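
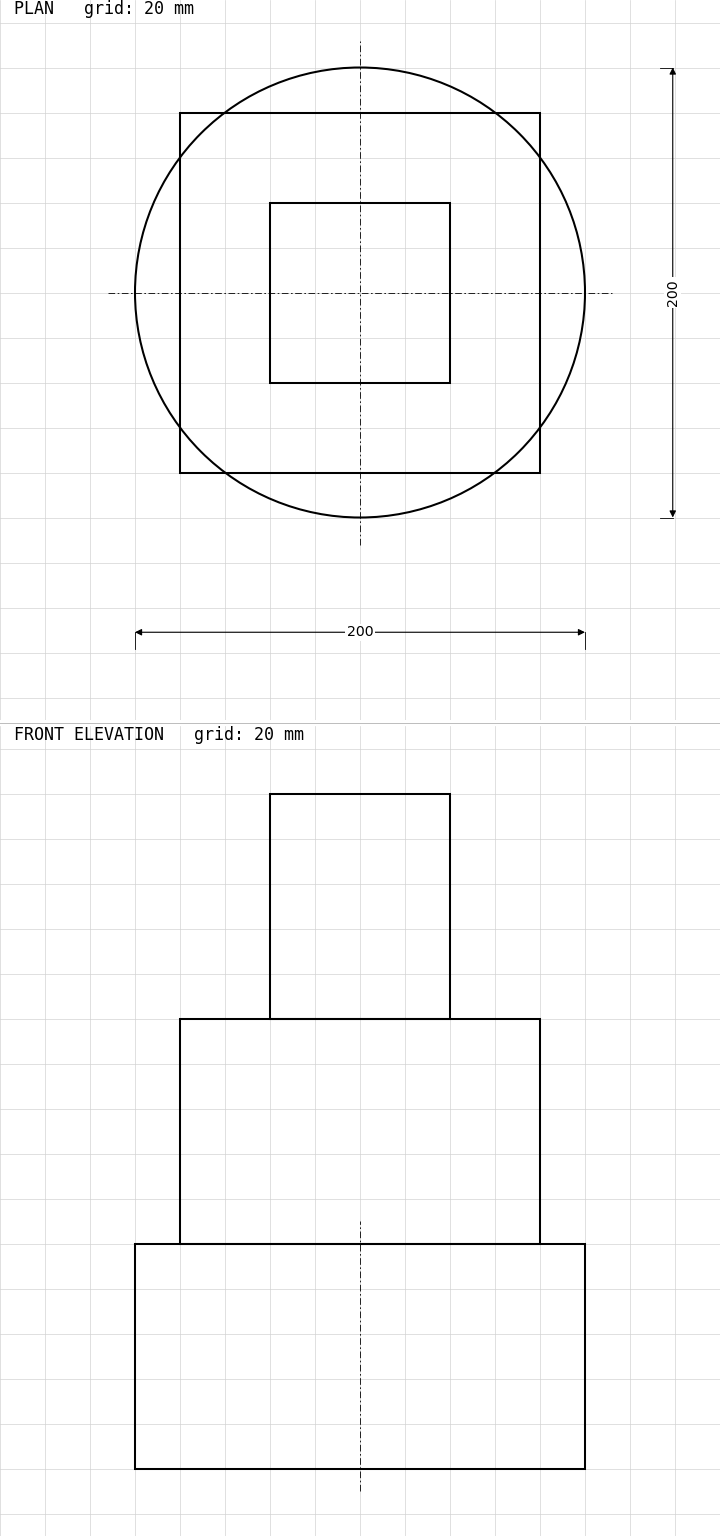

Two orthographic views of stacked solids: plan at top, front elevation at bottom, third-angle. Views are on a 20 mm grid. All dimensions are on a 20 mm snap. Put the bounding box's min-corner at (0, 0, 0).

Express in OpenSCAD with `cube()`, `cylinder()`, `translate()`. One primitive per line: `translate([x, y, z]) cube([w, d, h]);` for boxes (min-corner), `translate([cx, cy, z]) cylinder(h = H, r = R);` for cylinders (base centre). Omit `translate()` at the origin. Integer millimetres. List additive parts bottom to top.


translate([100, 100, 0]) cylinder(h = 100, r = 100);
translate([20, 20, 100]) cube([160, 160, 100]);
translate([60, 60, 200]) cube([80, 80, 100]);


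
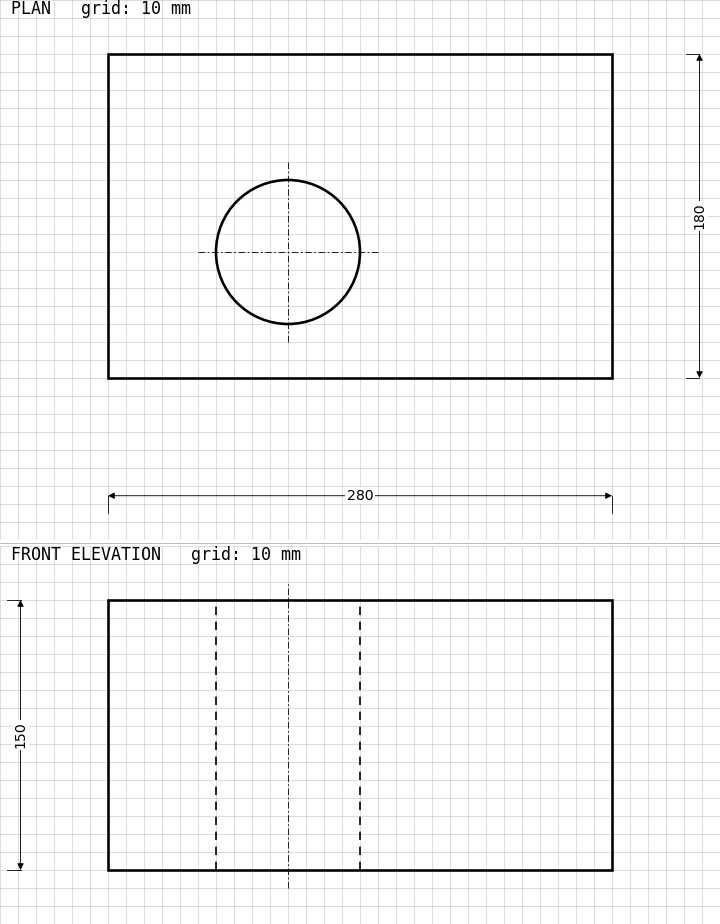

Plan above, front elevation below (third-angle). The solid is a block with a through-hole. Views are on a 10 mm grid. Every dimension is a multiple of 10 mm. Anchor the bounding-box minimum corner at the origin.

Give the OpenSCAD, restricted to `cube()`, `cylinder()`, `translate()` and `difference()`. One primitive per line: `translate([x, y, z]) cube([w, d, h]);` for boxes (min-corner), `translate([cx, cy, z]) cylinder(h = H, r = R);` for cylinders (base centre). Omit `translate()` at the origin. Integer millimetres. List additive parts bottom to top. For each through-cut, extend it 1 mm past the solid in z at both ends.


difference() {
  cube([280, 180, 150]);
  translate([100, 70, -1]) cylinder(h = 152, r = 40);
}


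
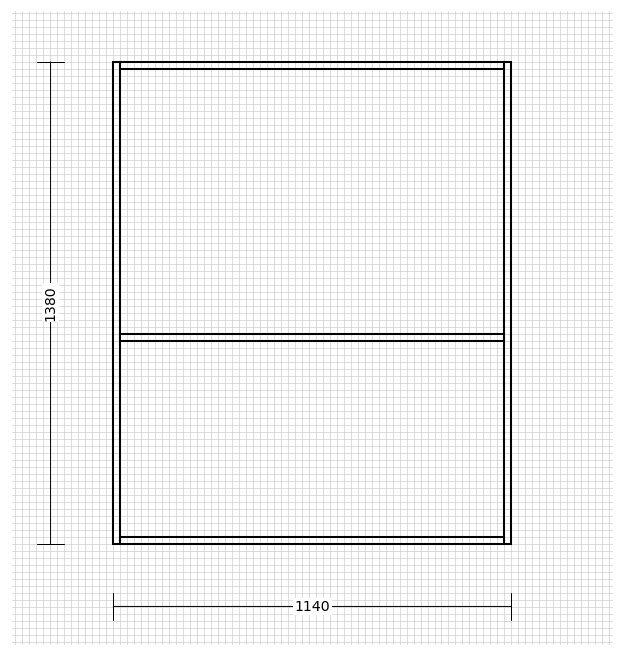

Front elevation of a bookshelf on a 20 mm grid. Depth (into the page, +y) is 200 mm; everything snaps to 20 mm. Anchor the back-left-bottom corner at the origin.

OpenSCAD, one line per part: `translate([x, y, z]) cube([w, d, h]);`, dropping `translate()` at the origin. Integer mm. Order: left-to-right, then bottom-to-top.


cube([20, 200, 1380]);
translate([20, 0, 0]) cube([1100, 200, 20]);
translate([20, 0, 580]) cube([1100, 200, 20]);
translate([20, 0, 1360]) cube([1100, 200, 20]);
translate([1120, 0, 0]) cube([20, 200, 1380]);


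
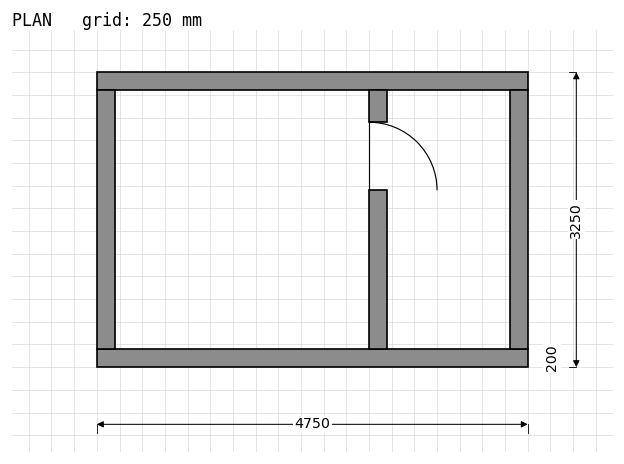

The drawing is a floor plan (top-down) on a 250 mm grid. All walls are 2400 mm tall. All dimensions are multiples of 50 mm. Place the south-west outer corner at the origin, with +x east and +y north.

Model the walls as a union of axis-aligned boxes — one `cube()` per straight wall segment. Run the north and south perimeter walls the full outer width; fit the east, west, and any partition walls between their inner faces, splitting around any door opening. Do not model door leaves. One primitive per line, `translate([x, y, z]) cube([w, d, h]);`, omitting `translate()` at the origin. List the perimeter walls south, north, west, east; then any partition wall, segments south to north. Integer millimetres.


cube([4750, 200, 2400]);
translate([0, 3050, 0]) cube([4750, 200, 2400]);
translate([0, 200, 0]) cube([200, 2850, 2400]);
translate([4550, 200, 0]) cube([200, 2850, 2400]);
translate([3000, 200, 0]) cube([200, 1750, 2400]);
translate([3000, 2700, 0]) cube([200, 350, 2400]);


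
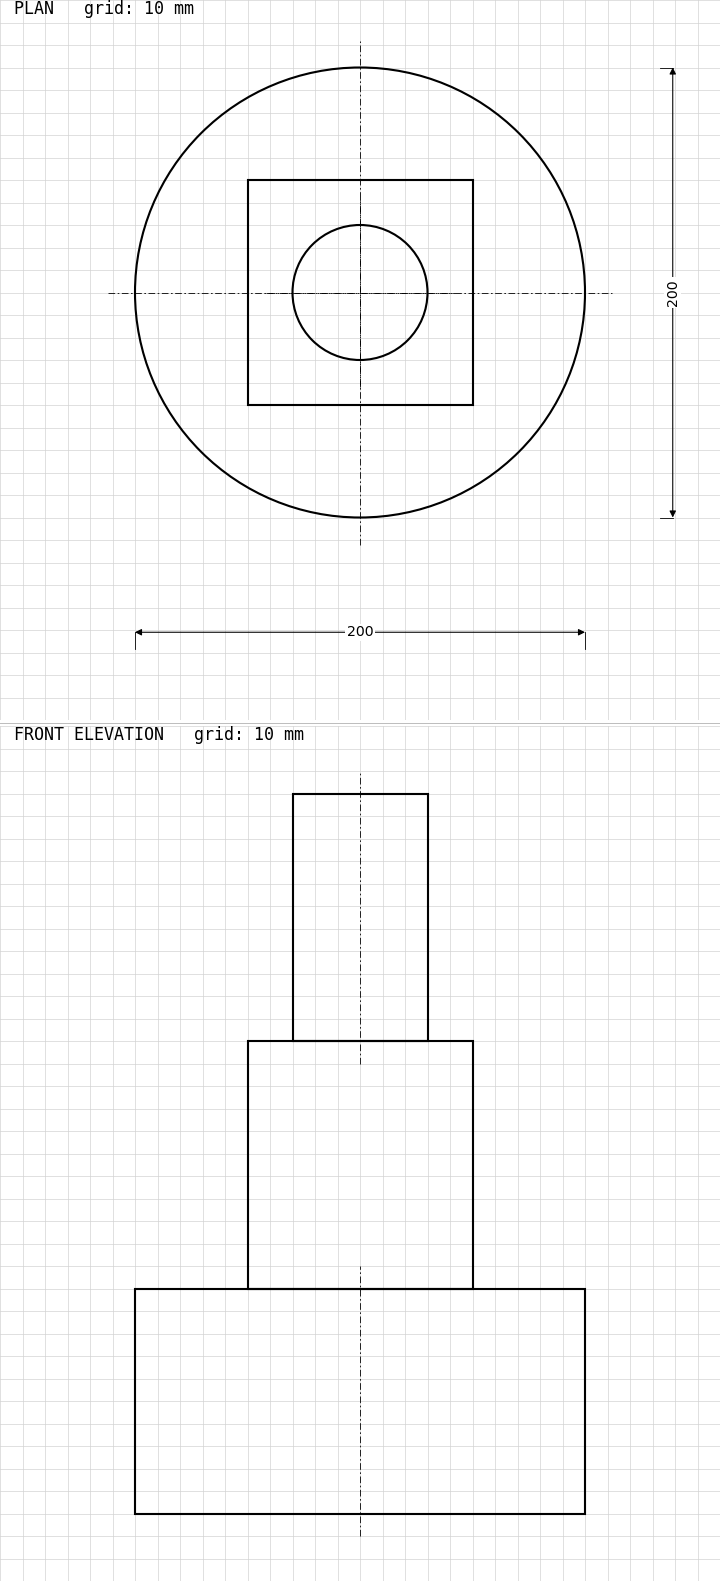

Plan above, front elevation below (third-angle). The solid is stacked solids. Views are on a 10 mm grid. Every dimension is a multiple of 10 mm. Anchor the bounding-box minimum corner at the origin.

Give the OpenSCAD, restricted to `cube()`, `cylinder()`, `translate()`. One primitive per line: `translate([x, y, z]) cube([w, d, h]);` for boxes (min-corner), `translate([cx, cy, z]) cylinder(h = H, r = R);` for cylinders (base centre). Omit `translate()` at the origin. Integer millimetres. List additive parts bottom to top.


translate([100, 100, 0]) cylinder(h = 100, r = 100);
translate([50, 50, 100]) cube([100, 100, 110]);
translate([100, 100, 210]) cylinder(h = 110, r = 30);


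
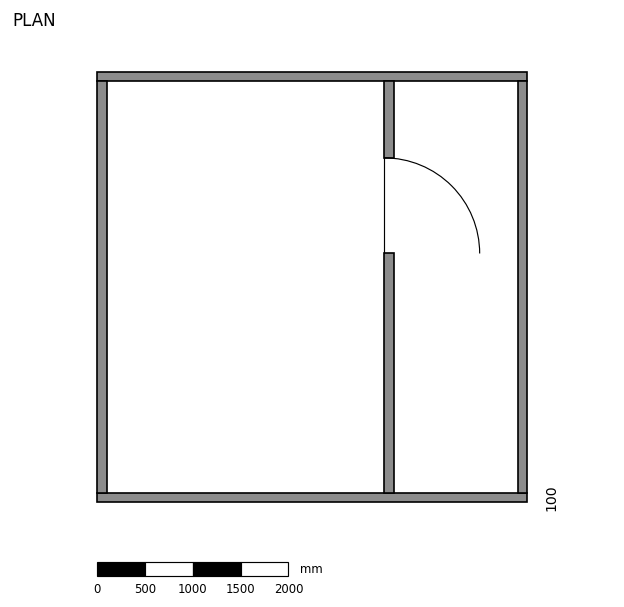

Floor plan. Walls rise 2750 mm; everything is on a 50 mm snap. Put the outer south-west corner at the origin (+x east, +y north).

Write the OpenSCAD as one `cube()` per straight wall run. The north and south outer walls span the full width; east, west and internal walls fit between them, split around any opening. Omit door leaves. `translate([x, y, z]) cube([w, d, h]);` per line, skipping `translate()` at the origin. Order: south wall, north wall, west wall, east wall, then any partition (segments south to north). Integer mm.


cube([4500, 100, 2750]);
translate([0, 4400, 0]) cube([4500, 100, 2750]);
translate([0, 100, 0]) cube([100, 4300, 2750]);
translate([4400, 100, 0]) cube([100, 4300, 2750]);
translate([3000, 100, 0]) cube([100, 2500, 2750]);
translate([3000, 3600, 0]) cube([100, 800, 2750]);


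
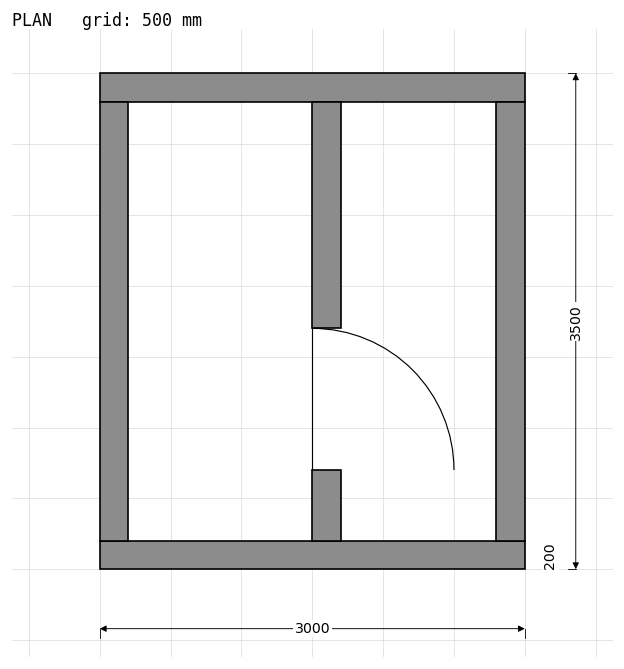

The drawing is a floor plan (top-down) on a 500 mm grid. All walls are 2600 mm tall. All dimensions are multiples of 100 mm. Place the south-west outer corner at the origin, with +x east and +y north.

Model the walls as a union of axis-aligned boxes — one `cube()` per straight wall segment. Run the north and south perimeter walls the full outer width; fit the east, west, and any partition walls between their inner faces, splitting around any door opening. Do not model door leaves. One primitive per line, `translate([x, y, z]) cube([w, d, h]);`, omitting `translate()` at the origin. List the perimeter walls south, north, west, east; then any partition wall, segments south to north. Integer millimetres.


cube([3000, 200, 2600]);
translate([0, 3300, 0]) cube([3000, 200, 2600]);
translate([0, 200, 0]) cube([200, 3100, 2600]);
translate([2800, 200, 0]) cube([200, 3100, 2600]);
translate([1500, 200, 0]) cube([200, 500, 2600]);
translate([1500, 1700, 0]) cube([200, 1600, 2600]);


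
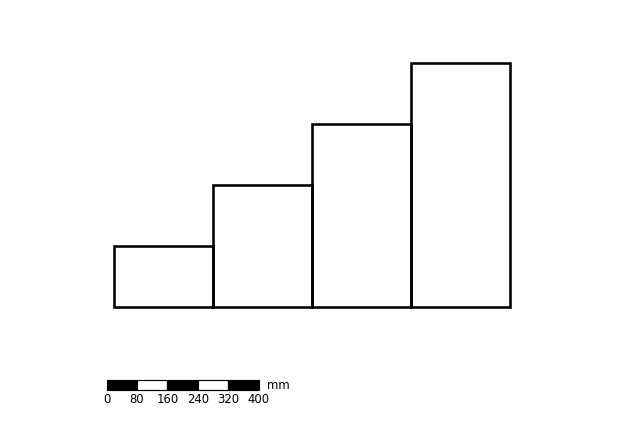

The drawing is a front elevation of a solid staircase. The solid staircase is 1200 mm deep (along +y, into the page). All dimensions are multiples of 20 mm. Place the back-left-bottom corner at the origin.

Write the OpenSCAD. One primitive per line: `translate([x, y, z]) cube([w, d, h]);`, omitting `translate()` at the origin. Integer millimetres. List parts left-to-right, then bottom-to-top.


cube([260, 1200, 160]);
translate([260, 0, 0]) cube([260, 1200, 320]);
translate([520, 0, 0]) cube([260, 1200, 480]);
translate([780, 0, 0]) cube([260, 1200, 640]);


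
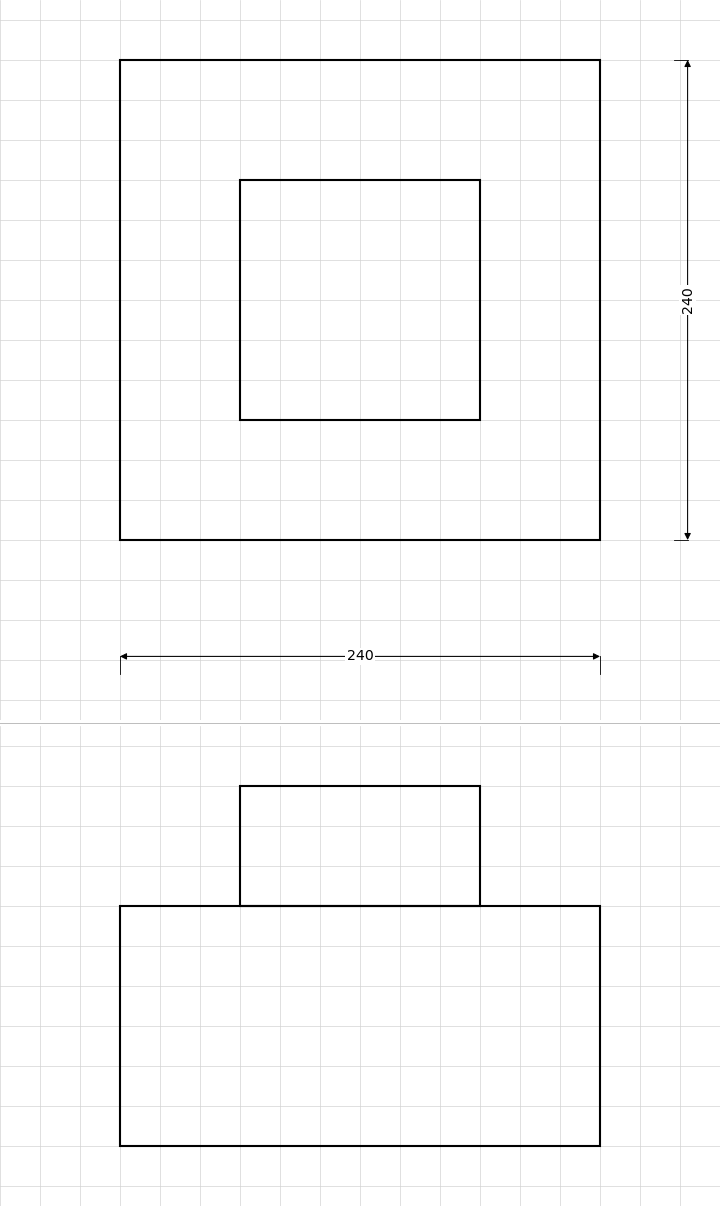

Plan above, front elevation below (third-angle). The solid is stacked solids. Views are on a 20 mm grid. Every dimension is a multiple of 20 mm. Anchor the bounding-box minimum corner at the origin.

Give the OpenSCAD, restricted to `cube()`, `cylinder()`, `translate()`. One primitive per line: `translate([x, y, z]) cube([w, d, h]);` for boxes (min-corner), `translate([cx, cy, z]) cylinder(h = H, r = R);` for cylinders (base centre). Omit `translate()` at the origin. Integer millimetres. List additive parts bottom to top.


cube([240, 240, 120]);
translate([60, 60, 120]) cube([120, 120, 60]);


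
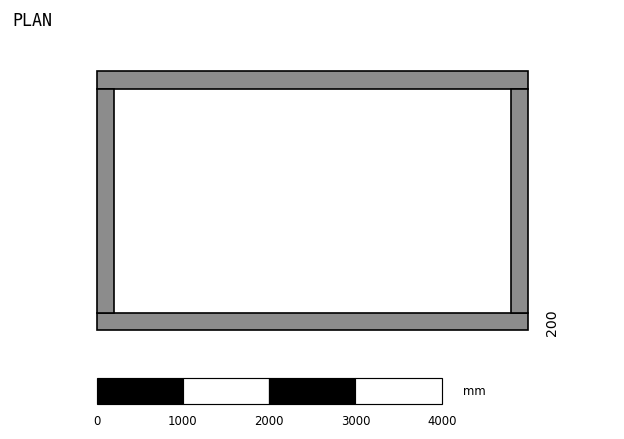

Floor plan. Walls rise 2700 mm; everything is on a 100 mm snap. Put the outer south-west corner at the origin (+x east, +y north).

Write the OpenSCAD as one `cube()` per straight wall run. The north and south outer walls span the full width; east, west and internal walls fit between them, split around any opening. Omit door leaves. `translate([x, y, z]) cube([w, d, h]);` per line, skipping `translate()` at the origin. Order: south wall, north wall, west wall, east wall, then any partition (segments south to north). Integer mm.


cube([5000, 200, 2700]);
translate([0, 2800, 0]) cube([5000, 200, 2700]);
translate([0, 200, 0]) cube([200, 2600, 2700]);
translate([4800, 200, 0]) cube([200, 2600, 2700]);


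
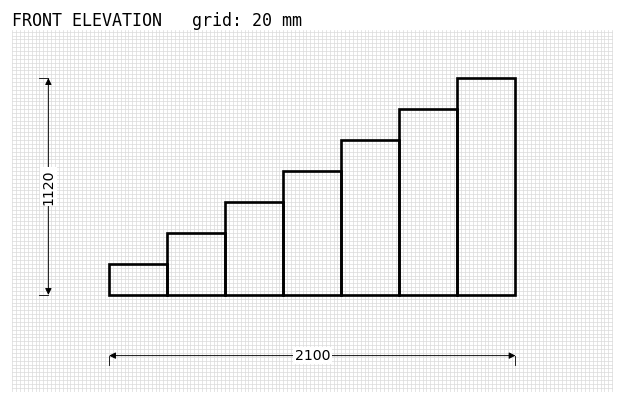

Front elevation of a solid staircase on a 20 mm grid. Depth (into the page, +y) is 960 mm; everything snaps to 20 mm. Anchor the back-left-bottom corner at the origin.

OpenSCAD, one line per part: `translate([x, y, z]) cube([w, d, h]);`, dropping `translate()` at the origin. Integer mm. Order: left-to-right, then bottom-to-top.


cube([300, 960, 160]);
translate([300, 0, 0]) cube([300, 960, 320]);
translate([600, 0, 0]) cube([300, 960, 480]);
translate([900, 0, 0]) cube([300, 960, 640]);
translate([1200, 0, 0]) cube([300, 960, 800]);
translate([1500, 0, 0]) cube([300, 960, 960]);
translate([1800, 0, 0]) cube([300, 960, 1120]);


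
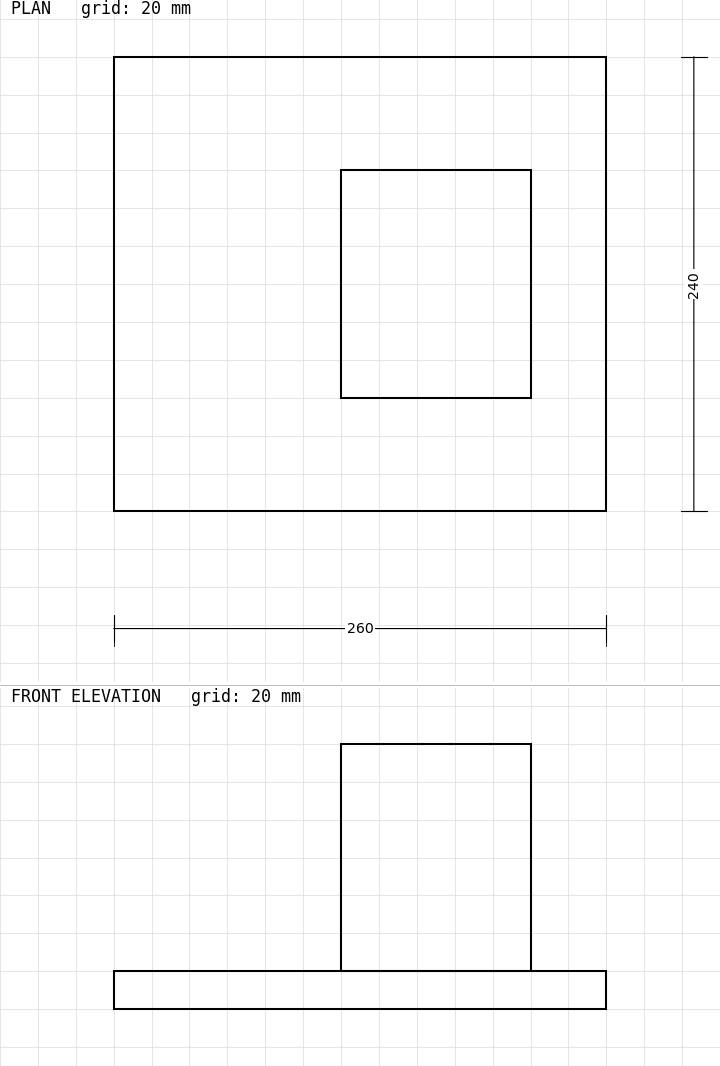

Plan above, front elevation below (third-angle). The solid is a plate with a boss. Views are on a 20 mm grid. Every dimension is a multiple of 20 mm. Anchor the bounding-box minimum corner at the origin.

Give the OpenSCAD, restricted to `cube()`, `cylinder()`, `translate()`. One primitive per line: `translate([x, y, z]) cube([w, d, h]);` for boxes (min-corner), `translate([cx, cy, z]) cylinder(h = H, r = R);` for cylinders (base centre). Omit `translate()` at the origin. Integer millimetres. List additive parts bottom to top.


cube([260, 240, 20]);
translate([120, 60, 20]) cube([100, 120, 120]);


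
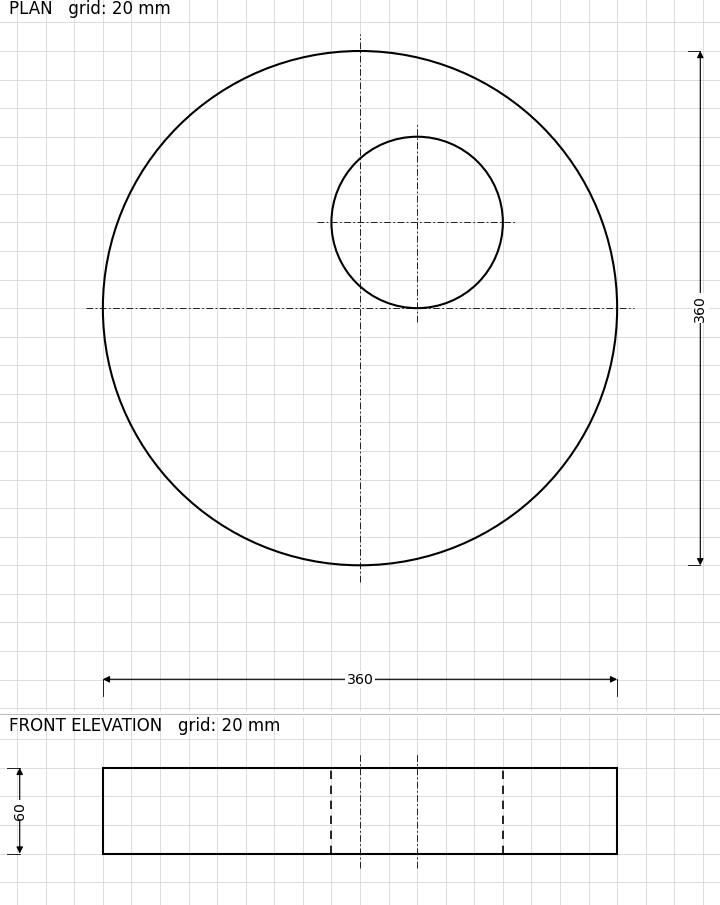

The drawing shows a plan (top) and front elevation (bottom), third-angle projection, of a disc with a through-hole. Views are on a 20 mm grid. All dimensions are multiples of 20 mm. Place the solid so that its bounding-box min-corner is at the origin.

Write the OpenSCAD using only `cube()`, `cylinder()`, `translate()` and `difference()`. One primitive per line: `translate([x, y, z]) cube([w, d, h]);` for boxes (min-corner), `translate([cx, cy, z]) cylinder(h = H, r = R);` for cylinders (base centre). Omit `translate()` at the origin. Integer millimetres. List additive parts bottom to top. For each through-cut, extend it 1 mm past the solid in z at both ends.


difference() {
  translate([180, 180, 0]) cylinder(h = 60, r = 180);
  translate([220, 240, -1]) cylinder(h = 62, r = 60);
}


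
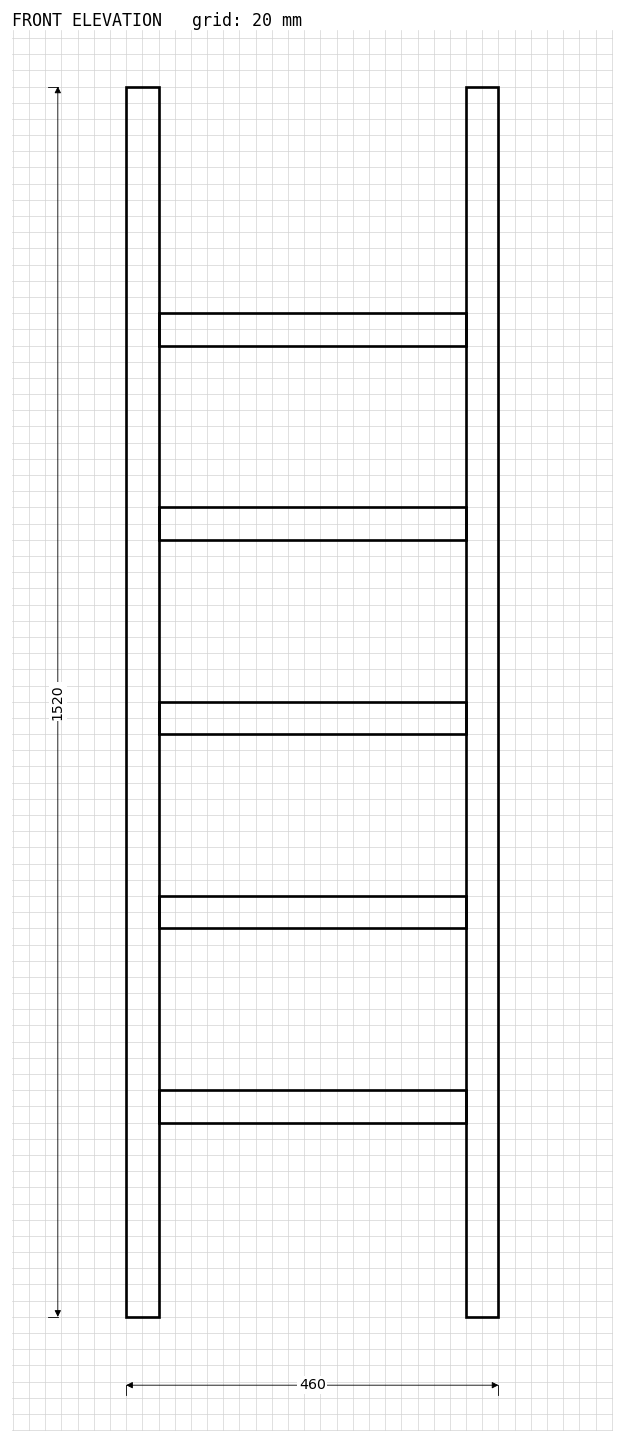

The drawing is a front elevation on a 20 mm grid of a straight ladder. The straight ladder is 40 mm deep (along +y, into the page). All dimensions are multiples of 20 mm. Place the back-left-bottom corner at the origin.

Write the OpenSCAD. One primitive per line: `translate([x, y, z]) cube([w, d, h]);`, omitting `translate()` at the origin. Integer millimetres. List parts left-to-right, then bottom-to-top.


cube([40, 40, 1520]);
translate([40, 0, 240]) cube([380, 40, 40]);
translate([40, 0, 480]) cube([380, 40, 40]);
translate([40, 0, 720]) cube([380, 40, 40]);
translate([40, 0, 960]) cube([380, 40, 40]);
translate([40, 0, 1200]) cube([380, 40, 40]);
translate([420, 0, 0]) cube([40, 40, 1520]);


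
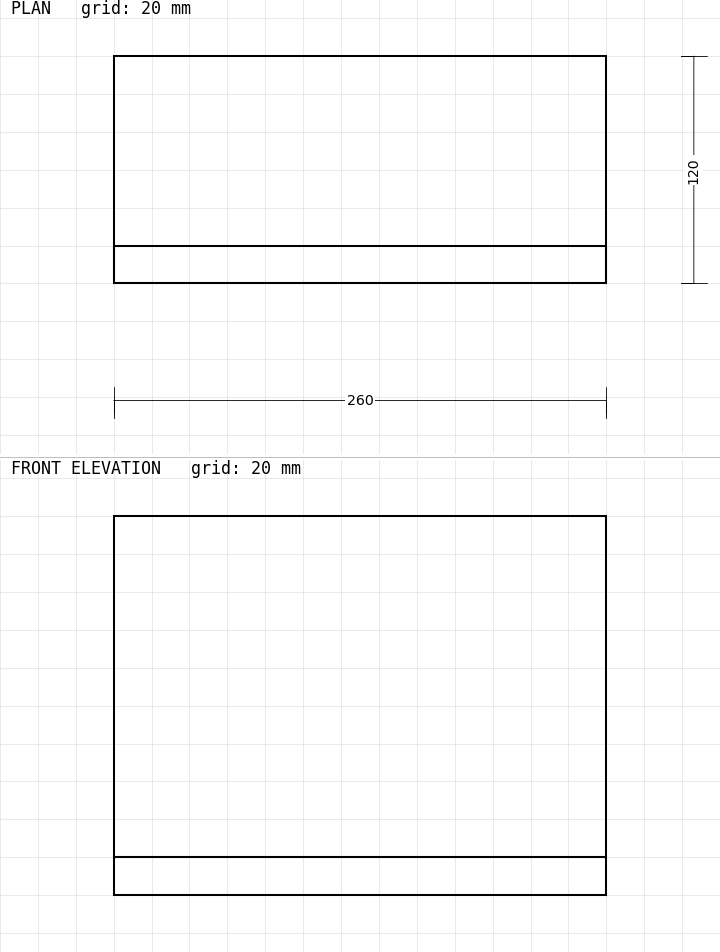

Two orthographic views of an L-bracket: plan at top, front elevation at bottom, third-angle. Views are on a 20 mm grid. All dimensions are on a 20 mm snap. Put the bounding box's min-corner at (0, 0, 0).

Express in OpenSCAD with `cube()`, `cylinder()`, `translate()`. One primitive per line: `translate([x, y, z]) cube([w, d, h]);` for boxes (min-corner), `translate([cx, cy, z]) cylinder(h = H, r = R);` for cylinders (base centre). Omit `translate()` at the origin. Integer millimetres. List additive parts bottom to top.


cube([260, 120, 20]);
translate([0, 0, 20]) cube([260, 20, 180]);


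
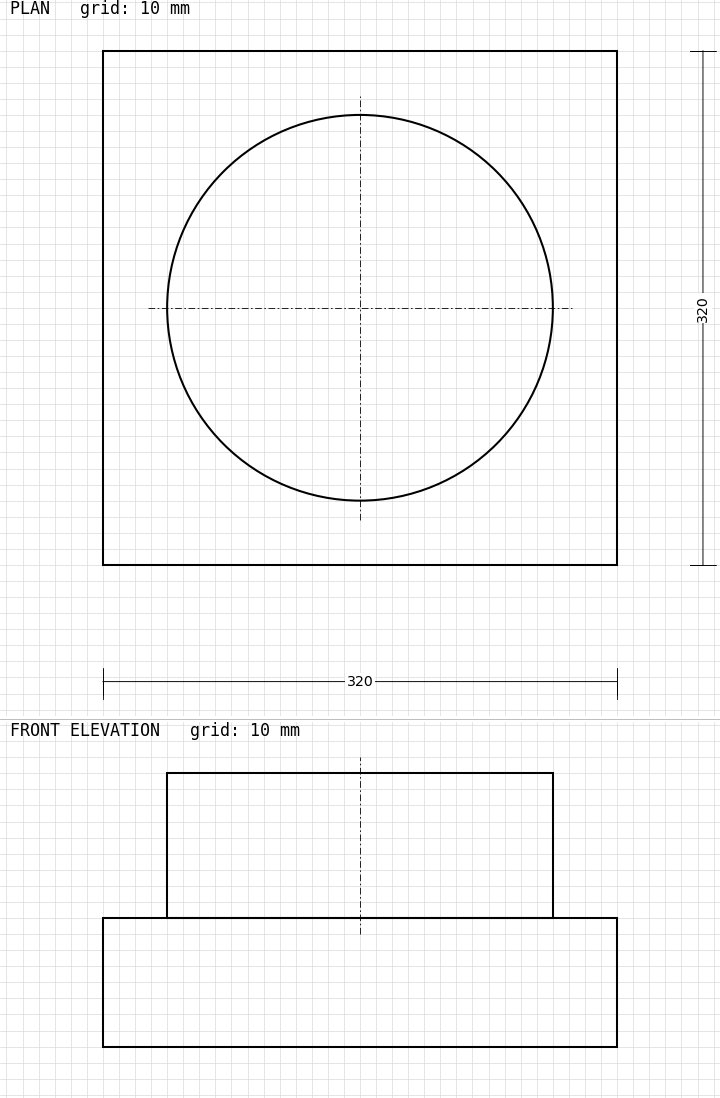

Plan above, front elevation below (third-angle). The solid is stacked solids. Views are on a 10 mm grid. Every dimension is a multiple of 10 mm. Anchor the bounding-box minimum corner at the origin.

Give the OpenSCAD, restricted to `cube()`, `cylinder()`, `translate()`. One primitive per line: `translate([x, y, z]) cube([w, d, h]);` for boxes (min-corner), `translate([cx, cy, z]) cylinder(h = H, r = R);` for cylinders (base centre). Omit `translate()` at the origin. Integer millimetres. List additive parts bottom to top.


cube([320, 320, 80]);
translate([160, 160, 80]) cylinder(h = 90, r = 120);


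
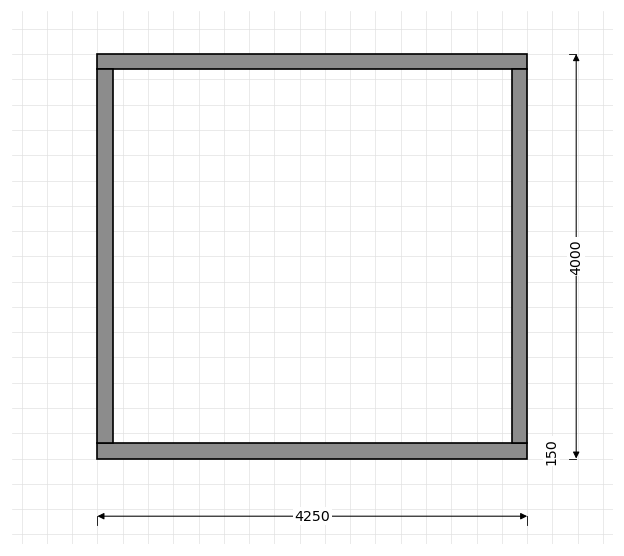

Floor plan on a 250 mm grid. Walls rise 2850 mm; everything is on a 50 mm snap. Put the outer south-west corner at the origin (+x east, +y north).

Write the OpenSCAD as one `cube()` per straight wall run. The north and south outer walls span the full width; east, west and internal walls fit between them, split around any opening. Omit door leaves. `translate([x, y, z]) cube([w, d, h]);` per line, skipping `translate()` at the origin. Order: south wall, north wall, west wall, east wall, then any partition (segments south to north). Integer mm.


cube([4250, 150, 2850]);
translate([0, 3850, 0]) cube([4250, 150, 2850]);
translate([0, 150, 0]) cube([150, 3700, 2850]);
translate([4100, 150, 0]) cube([150, 3700, 2850]);


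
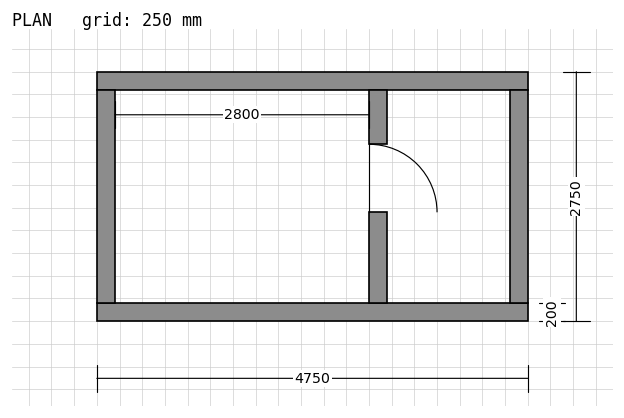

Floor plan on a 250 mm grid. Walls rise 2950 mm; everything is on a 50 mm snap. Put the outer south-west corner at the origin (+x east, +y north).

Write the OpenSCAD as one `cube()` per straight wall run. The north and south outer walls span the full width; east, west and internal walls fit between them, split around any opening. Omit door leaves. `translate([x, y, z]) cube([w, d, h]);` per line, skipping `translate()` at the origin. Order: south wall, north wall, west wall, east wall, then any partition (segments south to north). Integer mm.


cube([4750, 200, 2950]);
translate([0, 2550, 0]) cube([4750, 200, 2950]);
translate([0, 200, 0]) cube([200, 2350, 2950]);
translate([4550, 200, 0]) cube([200, 2350, 2950]);
translate([3000, 200, 0]) cube([200, 1000, 2950]);
translate([3000, 1950, 0]) cube([200, 600, 2950]);


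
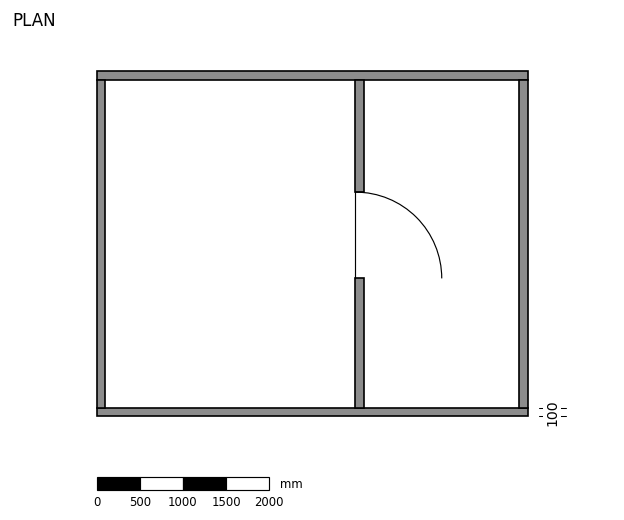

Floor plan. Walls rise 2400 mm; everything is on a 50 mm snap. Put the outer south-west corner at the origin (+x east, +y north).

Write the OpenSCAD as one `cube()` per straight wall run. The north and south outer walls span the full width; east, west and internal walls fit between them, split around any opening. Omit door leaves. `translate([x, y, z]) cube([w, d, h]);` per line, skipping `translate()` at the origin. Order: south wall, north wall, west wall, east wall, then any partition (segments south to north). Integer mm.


cube([5000, 100, 2400]);
translate([0, 3900, 0]) cube([5000, 100, 2400]);
translate([0, 100, 0]) cube([100, 3800, 2400]);
translate([4900, 100, 0]) cube([100, 3800, 2400]);
translate([3000, 100, 0]) cube([100, 1500, 2400]);
translate([3000, 2600, 0]) cube([100, 1300, 2400]);


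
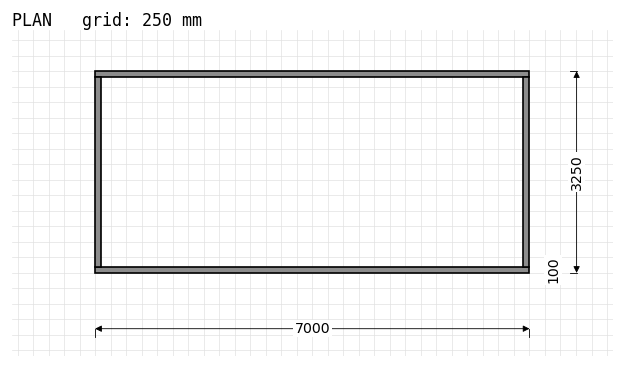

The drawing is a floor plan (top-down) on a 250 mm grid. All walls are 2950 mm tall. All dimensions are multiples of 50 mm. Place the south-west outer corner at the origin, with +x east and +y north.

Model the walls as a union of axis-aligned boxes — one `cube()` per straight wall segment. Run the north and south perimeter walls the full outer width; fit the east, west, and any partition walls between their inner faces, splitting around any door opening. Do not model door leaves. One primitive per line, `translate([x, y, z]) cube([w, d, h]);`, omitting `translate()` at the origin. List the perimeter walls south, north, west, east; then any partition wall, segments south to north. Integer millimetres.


cube([7000, 100, 2950]);
translate([0, 3150, 0]) cube([7000, 100, 2950]);
translate([0, 100, 0]) cube([100, 3050, 2950]);
translate([6900, 100, 0]) cube([100, 3050, 2950]);


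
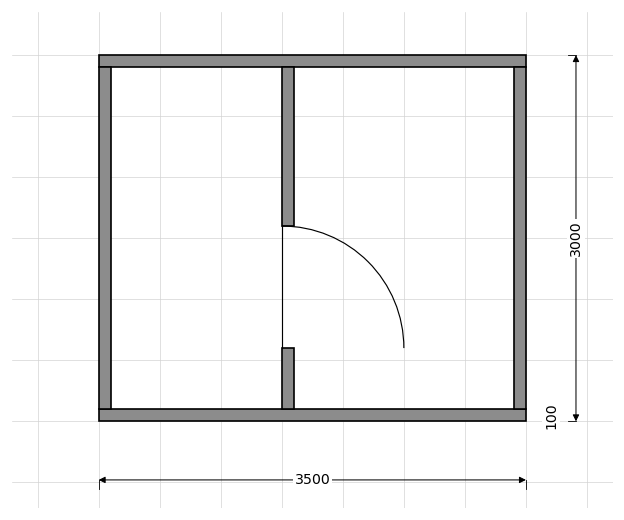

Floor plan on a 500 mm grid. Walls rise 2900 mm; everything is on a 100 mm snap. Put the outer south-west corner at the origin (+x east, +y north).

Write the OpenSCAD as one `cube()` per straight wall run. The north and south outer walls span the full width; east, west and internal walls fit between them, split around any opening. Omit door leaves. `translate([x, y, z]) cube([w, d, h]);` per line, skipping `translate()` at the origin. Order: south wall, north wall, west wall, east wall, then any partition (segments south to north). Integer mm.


cube([3500, 100, 2900]);
translate([0, 2900, 0]) cube([3500, 100, 2900]);
translate([0, 100, 0]) cube([100, 2800, 2900]);
translate([3400, 100, 0]) cube([100, 2800, 2900]);
translate([1500, 100, 0]) cube([100, 500, 2900]);
translate([1500, 1600, 0]) cube([100, 1300, 2900]);


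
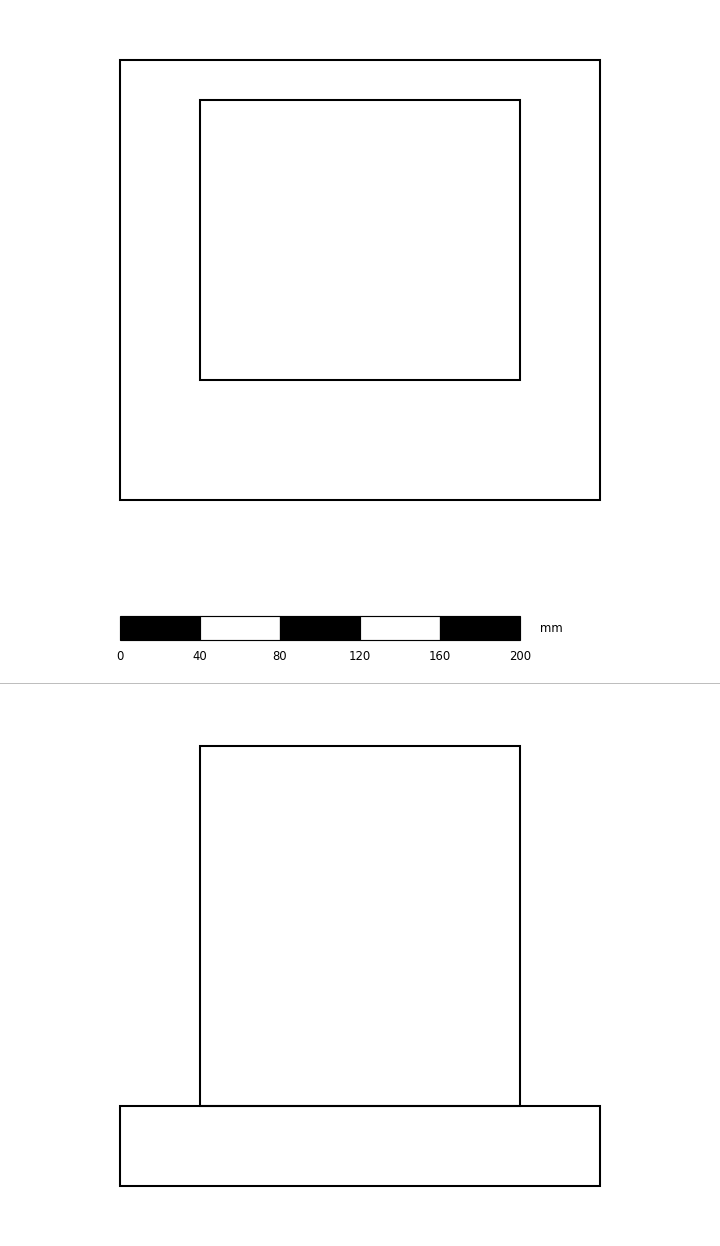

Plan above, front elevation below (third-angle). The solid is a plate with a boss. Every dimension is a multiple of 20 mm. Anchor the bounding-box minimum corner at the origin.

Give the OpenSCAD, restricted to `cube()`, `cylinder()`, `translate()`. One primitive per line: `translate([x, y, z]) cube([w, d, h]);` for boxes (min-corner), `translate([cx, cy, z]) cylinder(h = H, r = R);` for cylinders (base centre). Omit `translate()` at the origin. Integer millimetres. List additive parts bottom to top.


cube([240, 220, 40]);
translate([40, 60, 40]) cube([160, 140, 180]);


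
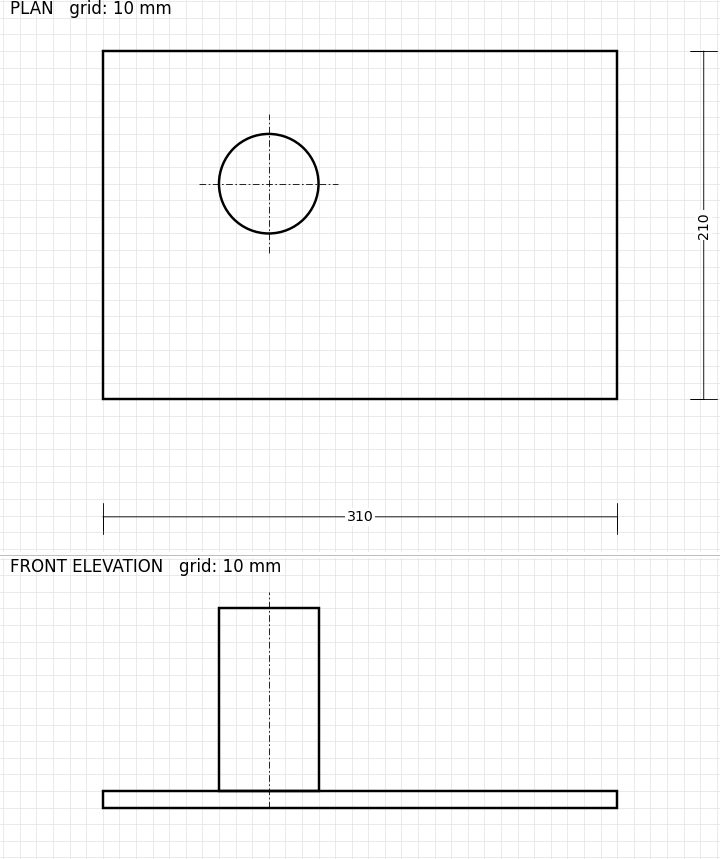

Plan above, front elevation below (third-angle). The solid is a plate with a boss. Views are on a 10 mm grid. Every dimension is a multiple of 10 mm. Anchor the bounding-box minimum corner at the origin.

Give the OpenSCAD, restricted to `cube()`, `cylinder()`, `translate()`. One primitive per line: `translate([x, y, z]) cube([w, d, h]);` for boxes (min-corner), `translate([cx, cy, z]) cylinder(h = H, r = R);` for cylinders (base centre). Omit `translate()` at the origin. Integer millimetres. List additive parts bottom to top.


cube([310, 210, 10]);
translate([100, 130, 10]) cylinder(h = 110, r = 30);


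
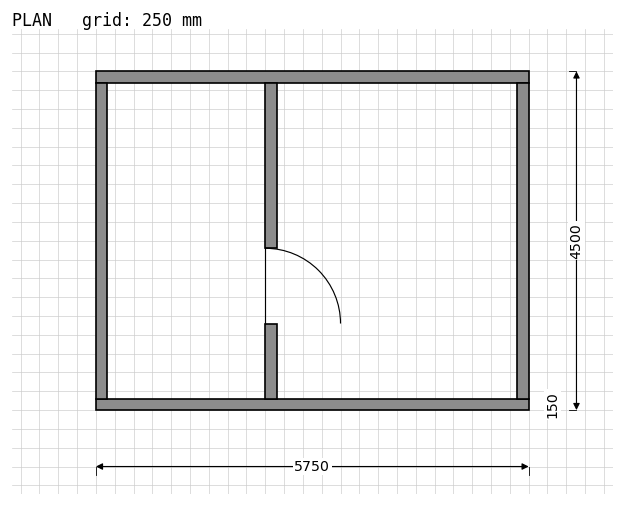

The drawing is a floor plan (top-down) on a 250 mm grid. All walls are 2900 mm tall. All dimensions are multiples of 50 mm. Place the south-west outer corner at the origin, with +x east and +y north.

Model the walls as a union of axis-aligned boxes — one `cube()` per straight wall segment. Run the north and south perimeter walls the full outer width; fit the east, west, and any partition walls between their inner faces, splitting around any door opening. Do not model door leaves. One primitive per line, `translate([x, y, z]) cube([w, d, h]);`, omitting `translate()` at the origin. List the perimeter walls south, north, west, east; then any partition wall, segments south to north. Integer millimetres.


cube([5750, 150, 2900]);
translate([0, 4350, 0]) cube([5750, 150, 2900]);
translate([0, 150, 0]) cube([150, 4200, 2900]);
translate([5600, 150, 0]) cube([150, 4200, 2900]);
translate([2250, 150, 0]) cube([150, 1000, 2900]);
translate([2250, 2150, 0]) cube([150, 2200, 2900]);


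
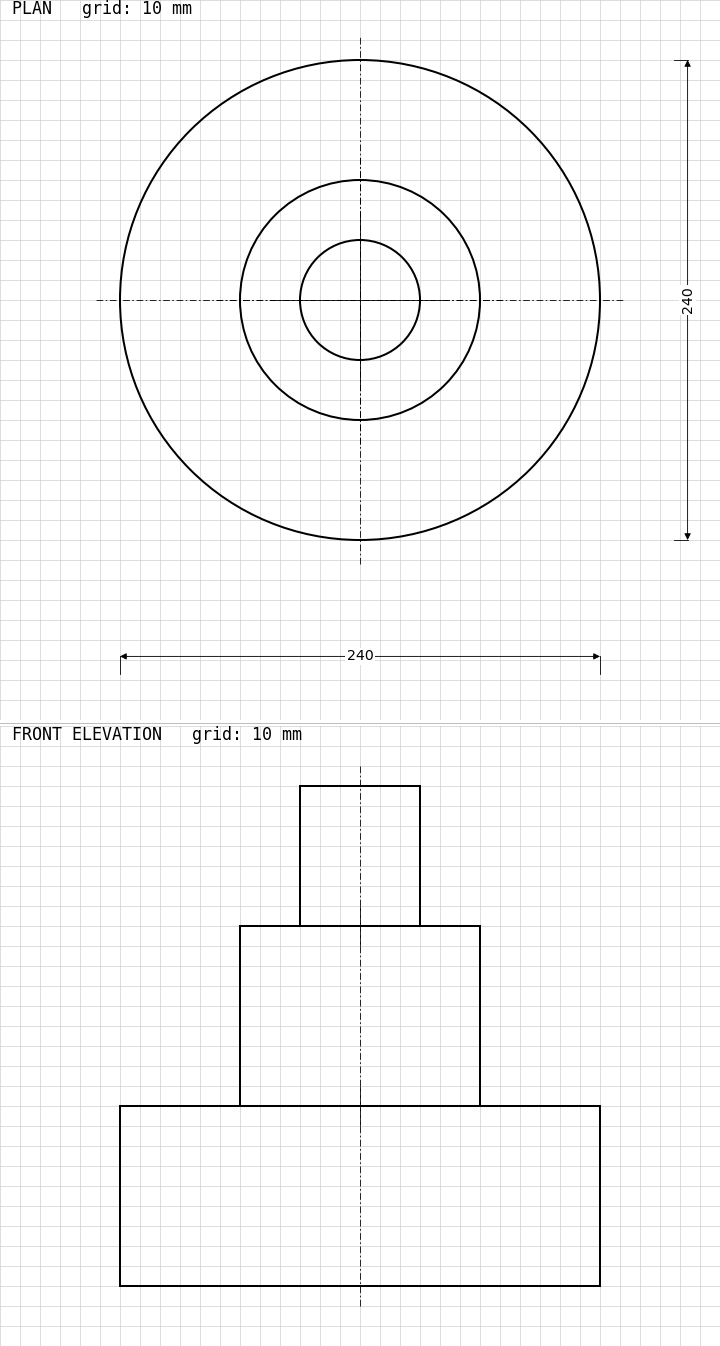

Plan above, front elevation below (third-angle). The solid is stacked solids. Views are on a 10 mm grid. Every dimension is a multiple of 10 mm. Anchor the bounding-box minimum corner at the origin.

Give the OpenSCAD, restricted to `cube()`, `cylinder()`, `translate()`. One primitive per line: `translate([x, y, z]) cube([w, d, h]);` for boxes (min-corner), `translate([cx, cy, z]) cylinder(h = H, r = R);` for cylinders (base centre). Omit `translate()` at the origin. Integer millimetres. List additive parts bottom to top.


translate([120, 120, 0]) cylinder(h = 90, r = 120);
translate([120, 120, 90]) cylinder(h = 90, r = 60);
translate([120, 120, 180]) cylinder(h = 70, r = 30);


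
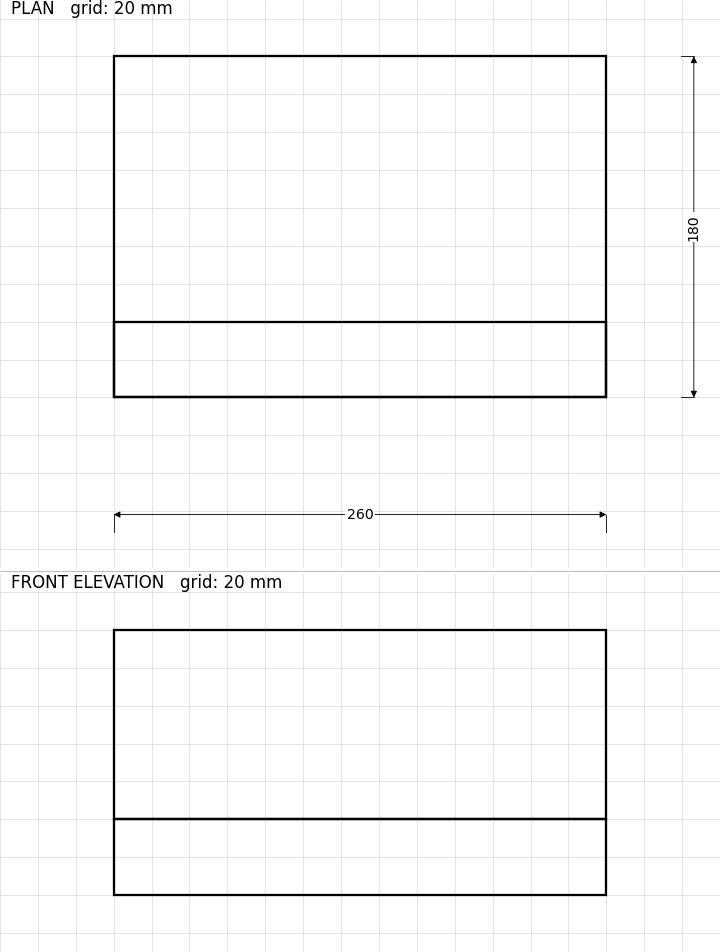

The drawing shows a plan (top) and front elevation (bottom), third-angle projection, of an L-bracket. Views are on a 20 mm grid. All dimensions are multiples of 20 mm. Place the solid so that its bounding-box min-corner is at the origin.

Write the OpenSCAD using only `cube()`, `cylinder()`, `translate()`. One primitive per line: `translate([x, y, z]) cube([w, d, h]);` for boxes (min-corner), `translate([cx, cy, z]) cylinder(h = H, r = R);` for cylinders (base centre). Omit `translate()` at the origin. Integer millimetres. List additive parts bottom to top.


cube([260, 180, 40]);
translate([0, 0, 40]) cube([260, 40, 100]);


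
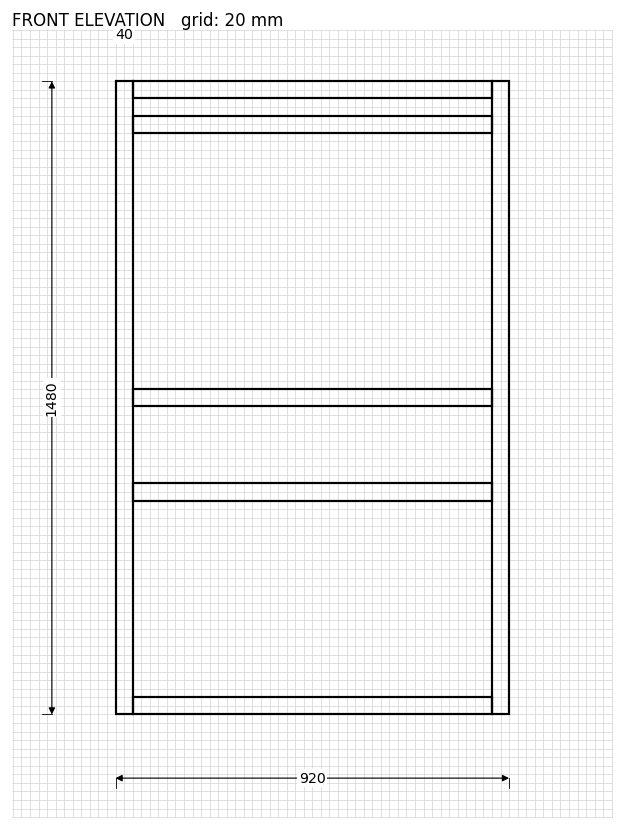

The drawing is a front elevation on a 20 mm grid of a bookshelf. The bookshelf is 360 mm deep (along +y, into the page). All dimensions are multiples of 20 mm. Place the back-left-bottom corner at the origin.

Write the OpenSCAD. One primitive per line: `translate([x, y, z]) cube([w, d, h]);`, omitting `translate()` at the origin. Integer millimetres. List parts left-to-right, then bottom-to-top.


cube([40, 360, 1480]);
translate([40, 0, 0]) cube([840, 360, 40]);
translate([40, 0, 500]) cube([840, 360, 40]);
translate([40, 0, 720]) cube([840, 360, 40]);
translate([40, 0, 1360]) cube([840, 360, 40]);
translate([40, 0, 1440]) cube([840, 360, 40]);
translate([880, 0, 0]) cube([40, 360, 1480]);


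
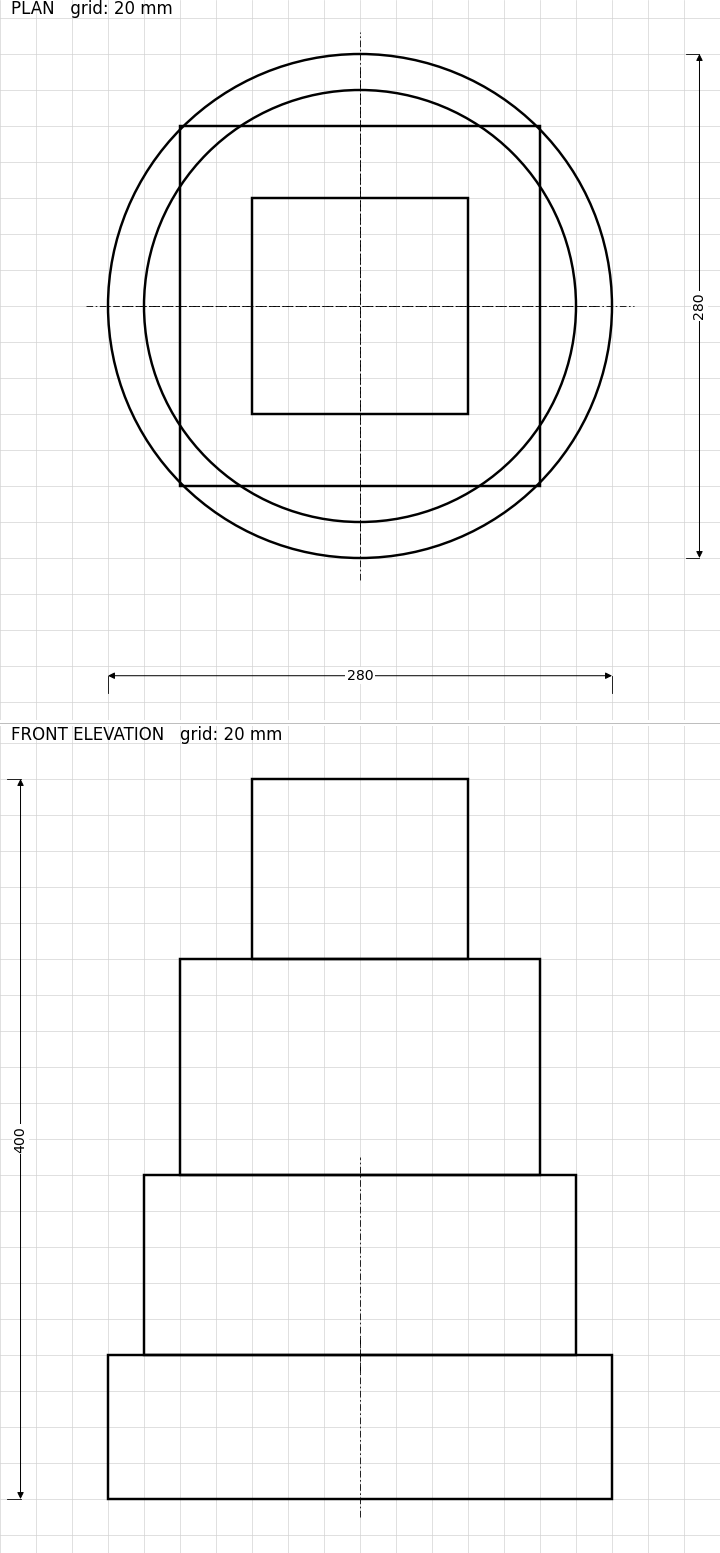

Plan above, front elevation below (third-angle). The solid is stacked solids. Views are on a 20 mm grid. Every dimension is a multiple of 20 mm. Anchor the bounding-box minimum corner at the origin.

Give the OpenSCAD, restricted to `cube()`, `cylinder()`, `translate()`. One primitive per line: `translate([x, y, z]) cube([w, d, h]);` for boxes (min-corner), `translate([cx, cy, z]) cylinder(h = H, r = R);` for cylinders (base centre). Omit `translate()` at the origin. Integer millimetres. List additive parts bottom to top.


translate([140, 140, 0]) cylinder(h = 80, r = 140);
translate([140, 140, 80]) cylinder(h = 100, r = 120);
translate([40, 40, 180]) cube([200, 200, 120]);
translate([80, 80, 300]) cube([120, 120, 100]);


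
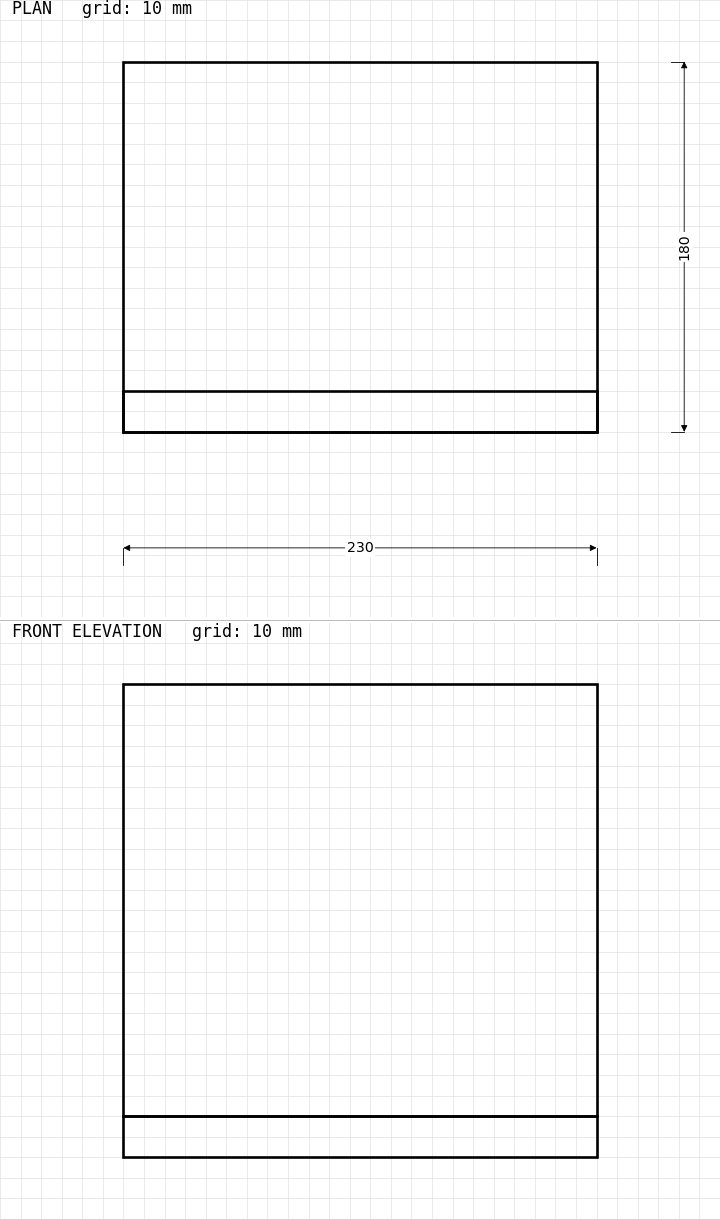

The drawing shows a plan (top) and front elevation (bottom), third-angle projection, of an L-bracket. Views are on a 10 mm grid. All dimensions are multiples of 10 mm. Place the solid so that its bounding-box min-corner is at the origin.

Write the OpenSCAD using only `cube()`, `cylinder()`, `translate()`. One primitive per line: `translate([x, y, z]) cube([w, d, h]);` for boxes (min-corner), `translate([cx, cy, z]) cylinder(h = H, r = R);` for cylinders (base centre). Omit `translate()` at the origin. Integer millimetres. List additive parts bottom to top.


cube([230, 180, 20]);
translate([0, 0, 20]) cube([230, 20, 210]);


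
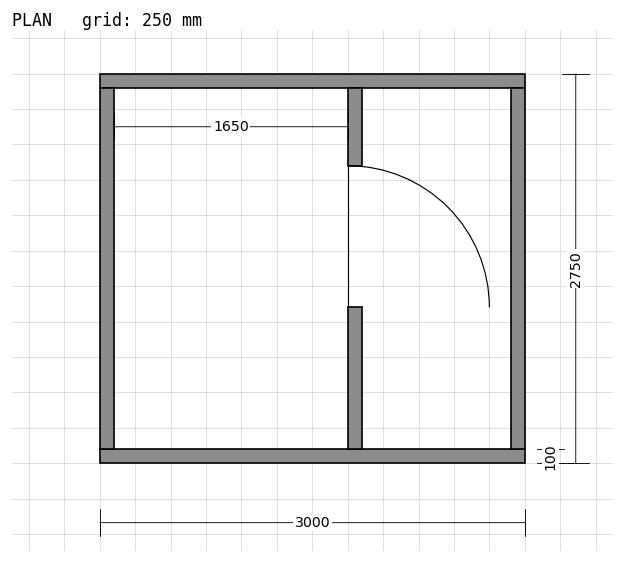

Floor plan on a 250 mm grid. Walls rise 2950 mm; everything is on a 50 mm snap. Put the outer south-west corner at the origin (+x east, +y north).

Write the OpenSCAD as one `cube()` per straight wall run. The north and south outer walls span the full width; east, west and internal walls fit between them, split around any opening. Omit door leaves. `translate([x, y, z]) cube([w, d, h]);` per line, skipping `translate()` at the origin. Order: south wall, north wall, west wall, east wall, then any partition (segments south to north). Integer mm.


cube([3000, 100, 2950]);
translate([0, 2650, 0]) cube([3000, 100, 2950]);
translate([0, 100, 0]) cube([100, 2550, 2950]);
translate([2900, 100, 0]) cube([100, 2550, 2950]);
translate([1750, 100, 0]) cube([100, 1000, 2950]);
translate([1750, 2100, 0]) cube([100, 550, 2950]);


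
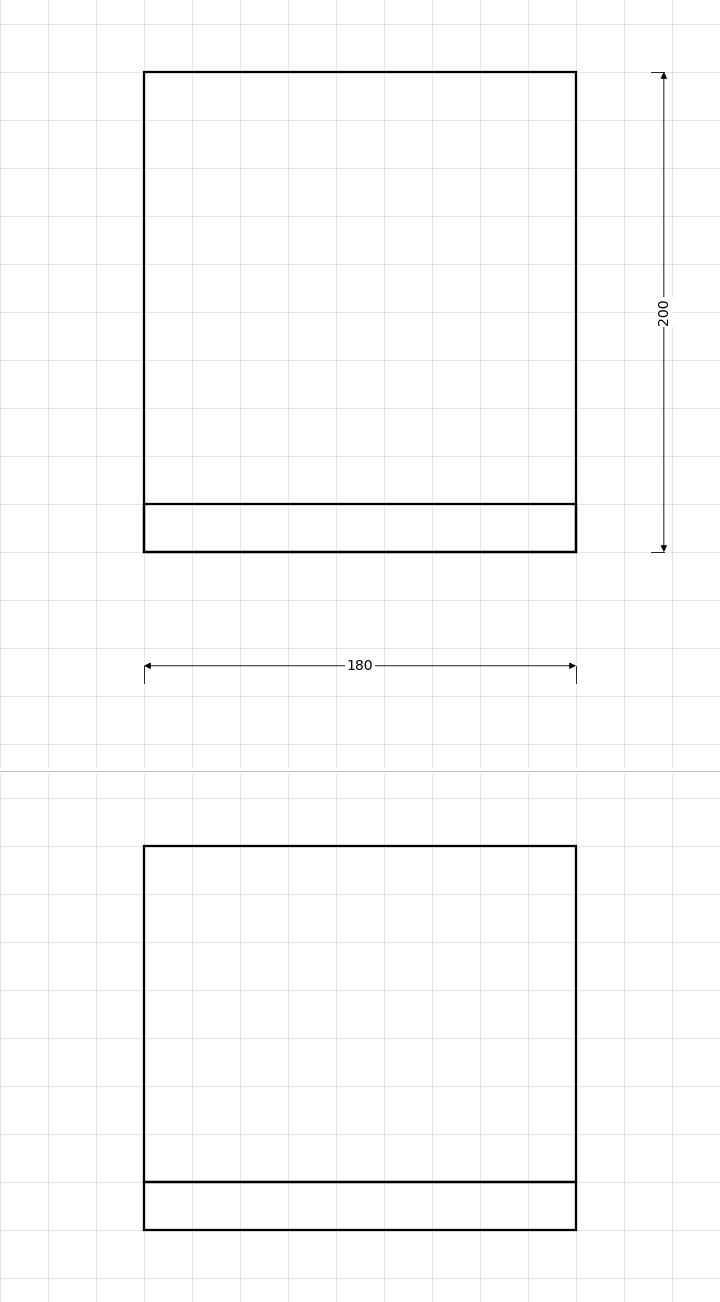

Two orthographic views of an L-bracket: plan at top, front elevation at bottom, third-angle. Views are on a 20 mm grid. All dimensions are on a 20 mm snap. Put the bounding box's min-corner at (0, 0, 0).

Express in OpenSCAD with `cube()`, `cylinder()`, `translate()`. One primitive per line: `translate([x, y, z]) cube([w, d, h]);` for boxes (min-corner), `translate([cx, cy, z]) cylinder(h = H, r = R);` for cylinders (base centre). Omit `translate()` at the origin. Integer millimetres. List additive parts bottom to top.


cube([180, 200, 20]);
translate([0, 0, 20]) cube([180, 20, 140]);


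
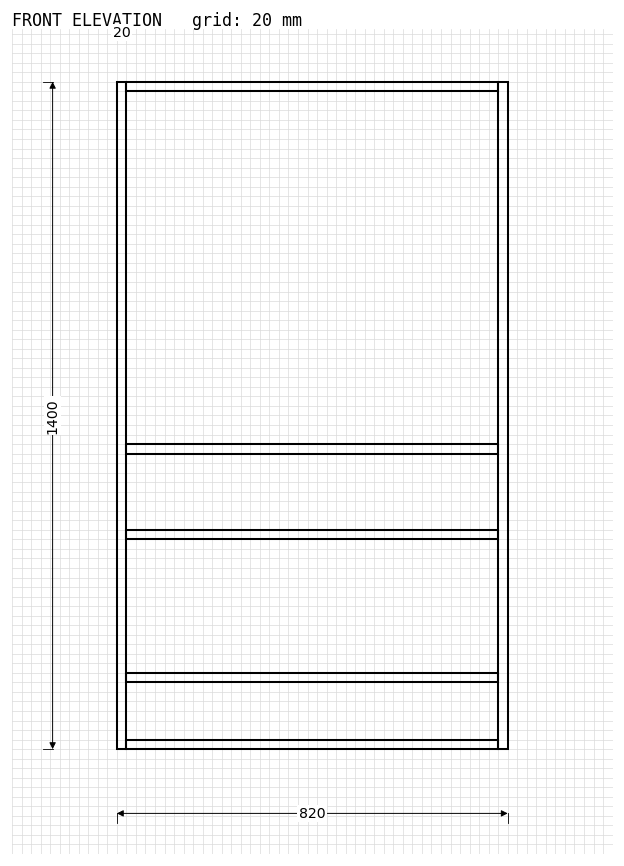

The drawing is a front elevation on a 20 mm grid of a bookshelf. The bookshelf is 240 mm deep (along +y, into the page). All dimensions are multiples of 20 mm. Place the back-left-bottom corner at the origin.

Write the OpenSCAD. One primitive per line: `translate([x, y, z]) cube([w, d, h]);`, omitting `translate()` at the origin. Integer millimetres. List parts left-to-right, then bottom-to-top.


cube([20, 240, 1400]);
translate([20, 0, 0]) cube([780, 240, 20]);
translate([20, 0, 140]) cube([780, 240, 20]);
translate([20, 0, 440]) cube([780, 240, 20]);
translate([20, 0, 620]) cube([780, 240, 20]);
translate([20, 0, 1380]) cube([780, 240, 20]);
translate([800, 0, 0]) cube([20, 240, 1400]);


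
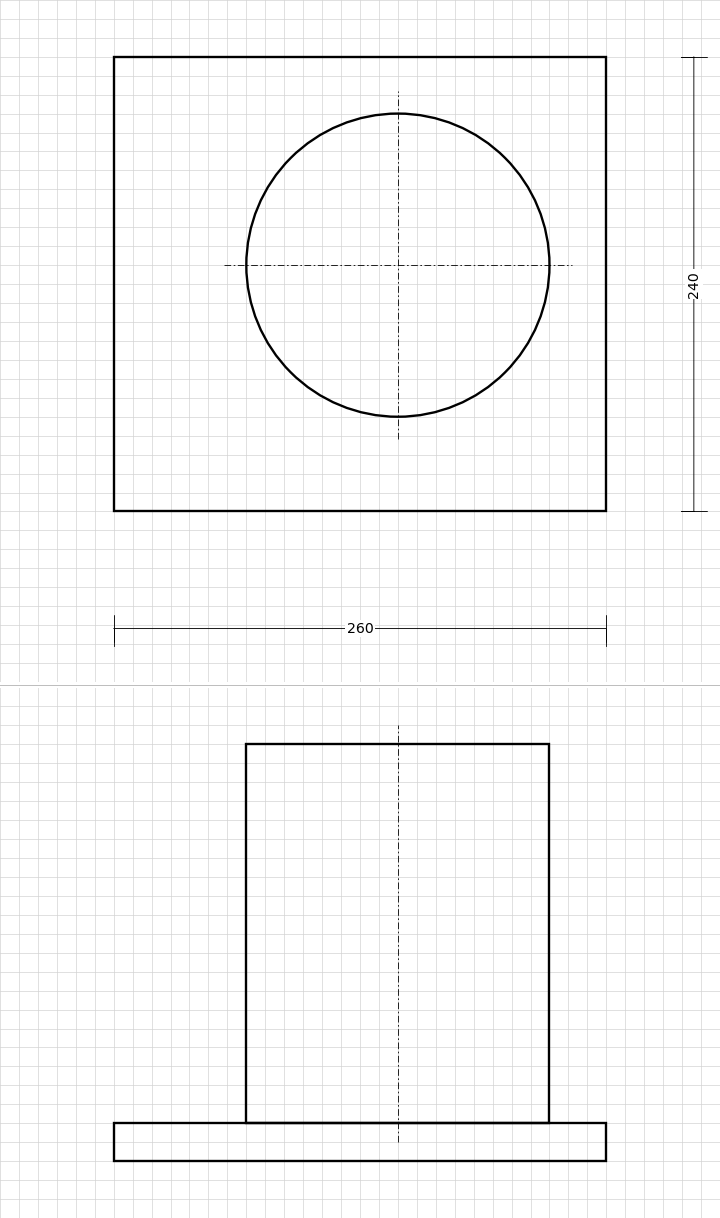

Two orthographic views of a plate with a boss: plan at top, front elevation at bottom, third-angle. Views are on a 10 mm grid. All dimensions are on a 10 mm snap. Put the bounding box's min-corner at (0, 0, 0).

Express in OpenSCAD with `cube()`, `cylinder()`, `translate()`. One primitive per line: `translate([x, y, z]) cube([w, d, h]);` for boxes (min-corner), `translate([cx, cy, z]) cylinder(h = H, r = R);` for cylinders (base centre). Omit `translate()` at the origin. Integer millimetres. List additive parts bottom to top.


cube([260, 240, 20]);
translate([150, 130, 20]) cylinder(h = 200, r = 80);


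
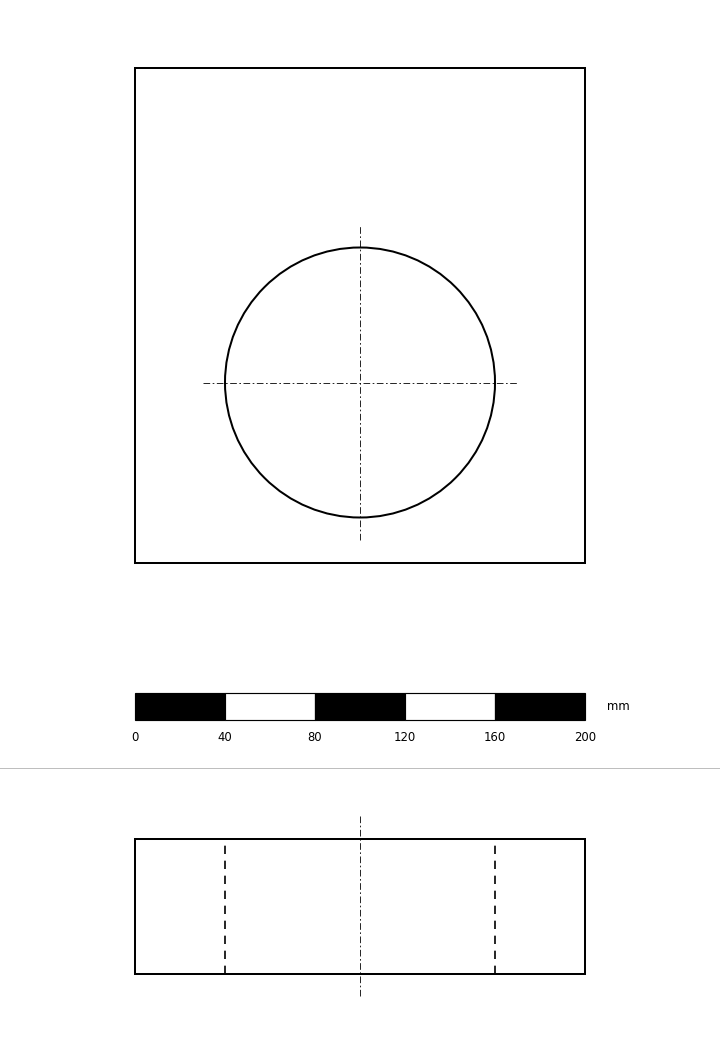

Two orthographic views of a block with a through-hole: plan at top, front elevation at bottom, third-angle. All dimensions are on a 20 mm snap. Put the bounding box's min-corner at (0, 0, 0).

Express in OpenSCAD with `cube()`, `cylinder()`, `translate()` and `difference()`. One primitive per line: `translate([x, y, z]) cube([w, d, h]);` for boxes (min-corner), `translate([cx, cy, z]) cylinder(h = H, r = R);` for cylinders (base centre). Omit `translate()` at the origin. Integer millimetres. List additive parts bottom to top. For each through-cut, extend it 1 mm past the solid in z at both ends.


difference() {
  cube([200, 220, 60]);
  translate([100, 80, -1]) cylinder(h = 62, r = 60);
}


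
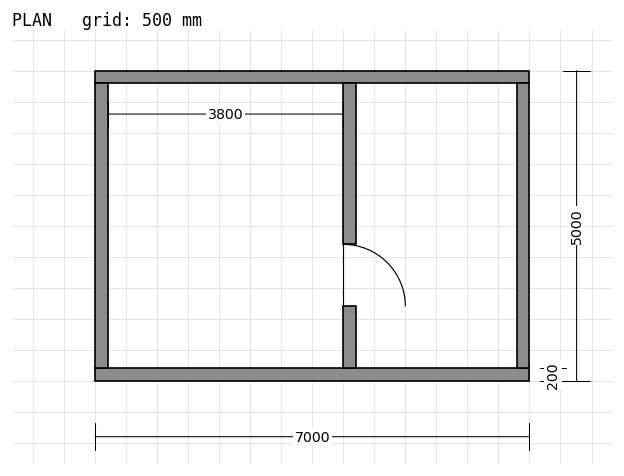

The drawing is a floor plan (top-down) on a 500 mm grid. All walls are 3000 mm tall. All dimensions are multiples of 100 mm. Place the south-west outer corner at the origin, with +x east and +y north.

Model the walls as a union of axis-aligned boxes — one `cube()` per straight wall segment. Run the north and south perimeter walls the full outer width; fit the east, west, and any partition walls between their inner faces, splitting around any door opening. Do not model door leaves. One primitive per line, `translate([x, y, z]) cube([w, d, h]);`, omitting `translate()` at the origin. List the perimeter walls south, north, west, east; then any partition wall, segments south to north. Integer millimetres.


cube([7000, 200, 3000]);
translate([0, 4800, 0]) cube([7000, 200, 3000]);
translate([0, 200, 0]) cube([200, 4600, 3000]);
translate([6800, 200, 0]) cube([200, 4600, 3000]);
translate([4000, 200, 0]) cube([200, 1000, 3000]);
translate([4000, 2200, 0]) cube([200, 2600, 3000]);


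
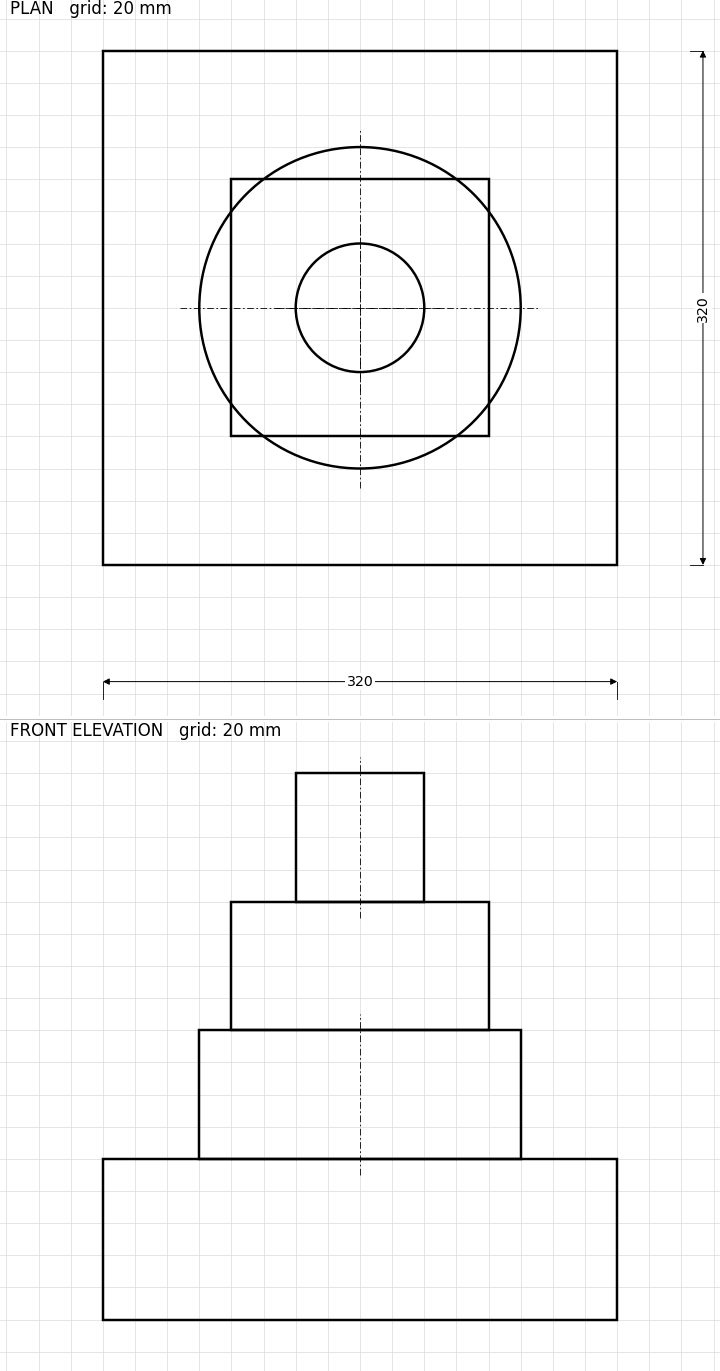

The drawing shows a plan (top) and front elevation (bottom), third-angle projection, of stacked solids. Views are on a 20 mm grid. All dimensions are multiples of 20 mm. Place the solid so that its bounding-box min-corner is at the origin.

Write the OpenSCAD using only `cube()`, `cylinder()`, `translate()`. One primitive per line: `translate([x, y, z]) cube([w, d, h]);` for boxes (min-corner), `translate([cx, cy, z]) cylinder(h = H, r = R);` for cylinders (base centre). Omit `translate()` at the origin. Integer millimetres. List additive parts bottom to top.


cube([320, 320, 100]);
translate([160, 160, 100]) cylinder(h = 80, r = 100);
translate([80, 80, 180]) cube([160, 160, 80]);
translate([160, 160, 260]) cylinder(h = 80, r = 40);
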